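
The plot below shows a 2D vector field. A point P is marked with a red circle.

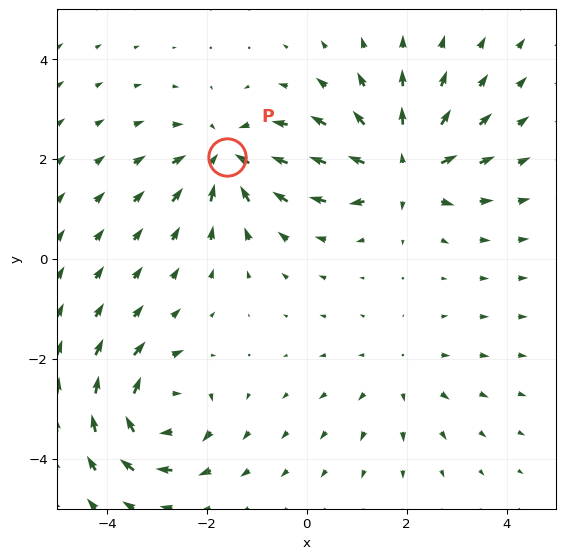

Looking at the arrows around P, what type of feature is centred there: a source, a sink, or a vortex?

At P (-1.6, 2.0) the arrows converge inward. Divergence about -5, curl ≈0 — negative divergence with near-zero curl is a sink.

sink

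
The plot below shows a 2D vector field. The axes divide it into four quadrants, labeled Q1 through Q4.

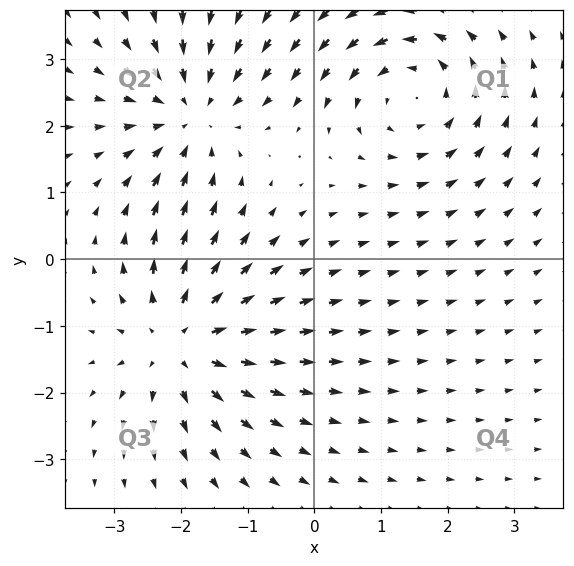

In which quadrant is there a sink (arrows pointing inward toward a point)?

The sink sits at approximately (-1.9, 2.2), which lies in quadrant Q2. The divergence there is about -4, negative as expected for a sink.

Q2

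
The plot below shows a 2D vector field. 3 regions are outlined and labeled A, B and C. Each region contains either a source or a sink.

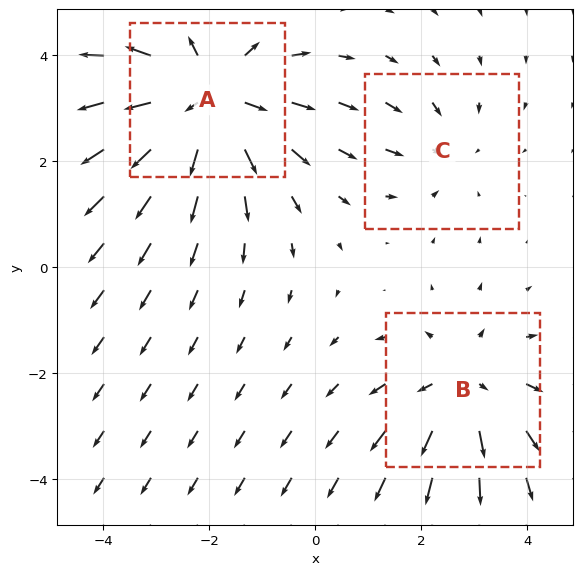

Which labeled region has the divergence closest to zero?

C

Divergence at each region's feature centre — A: about +4, B: about +3, C: about -2. Region C is closest to zero.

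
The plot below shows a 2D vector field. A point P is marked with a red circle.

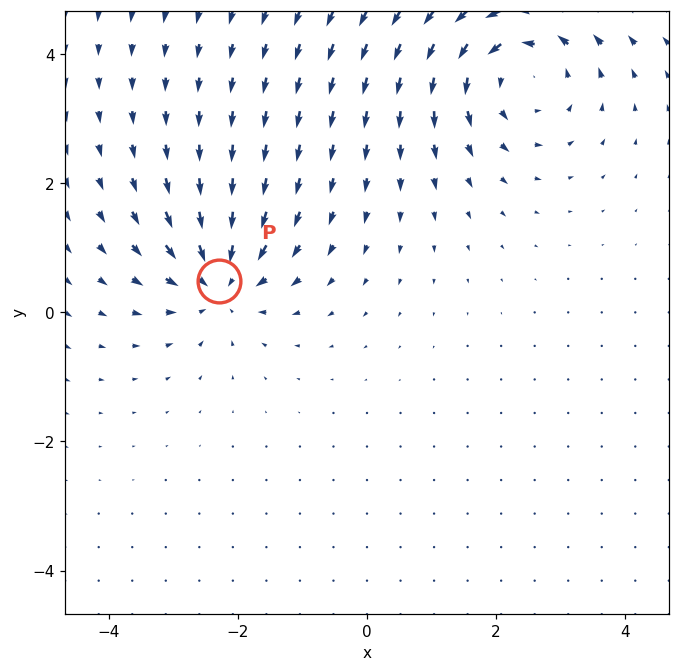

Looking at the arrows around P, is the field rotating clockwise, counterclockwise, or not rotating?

Near P at (-2.3, 0.5) the arrows show no circulation. The curl there is ≈0.

not rotating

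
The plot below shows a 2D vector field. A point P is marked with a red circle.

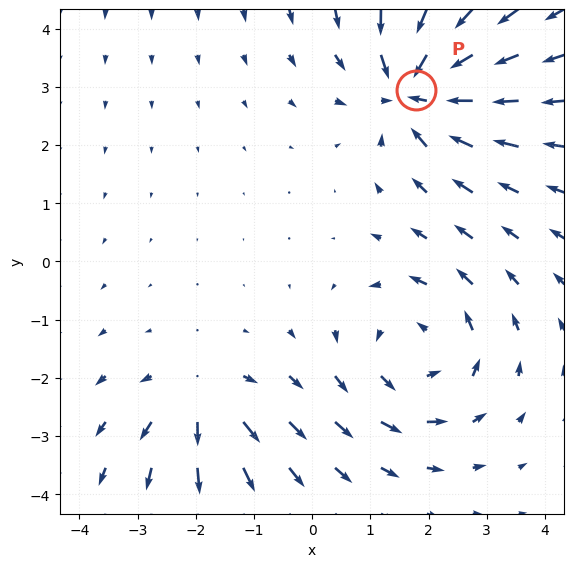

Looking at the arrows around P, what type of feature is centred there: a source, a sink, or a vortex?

sink

At P (1.8, 2.9) the arrows converge inward. Divergence about -6, curl ≈0 — negative divergence with near-zero curl is a sink.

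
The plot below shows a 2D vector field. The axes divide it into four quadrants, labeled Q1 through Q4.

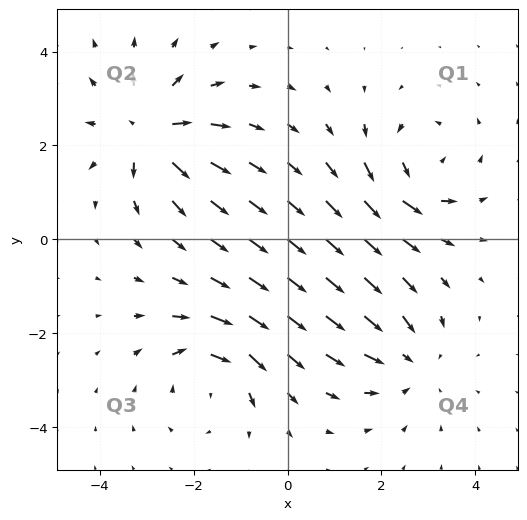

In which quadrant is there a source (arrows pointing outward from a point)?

Q2

The source sits at approximately (-2.9, 2.3), which lies in quadrant Q2. The divergence there is about +5, positive as expected for a source.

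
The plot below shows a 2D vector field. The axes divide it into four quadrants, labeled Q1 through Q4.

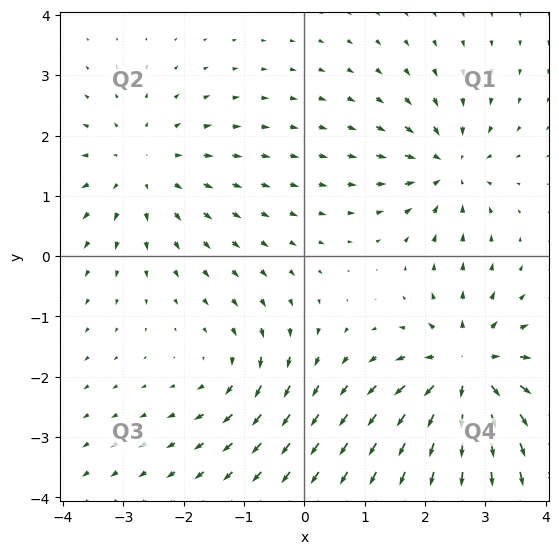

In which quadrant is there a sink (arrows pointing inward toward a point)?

The sink sits at approximately (2.4, 1.5), which lies in quadrant Q1. The divergence there is about -5, negative as expected for a sink.

Q1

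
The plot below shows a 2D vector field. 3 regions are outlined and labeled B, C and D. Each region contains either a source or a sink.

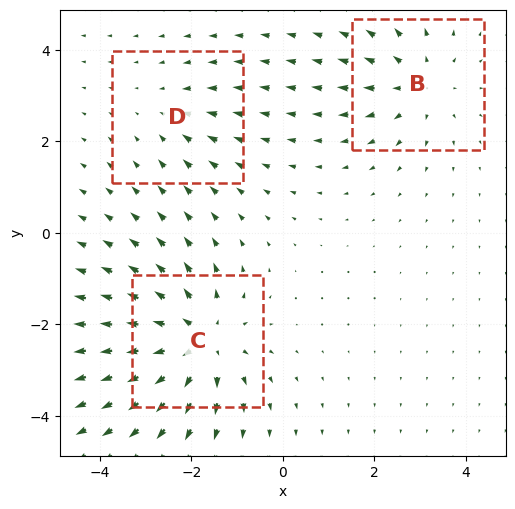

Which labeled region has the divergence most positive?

C

Divergence at each region's feature centre — B: about +3, C: about +4, D: about -2. Region C is most positive.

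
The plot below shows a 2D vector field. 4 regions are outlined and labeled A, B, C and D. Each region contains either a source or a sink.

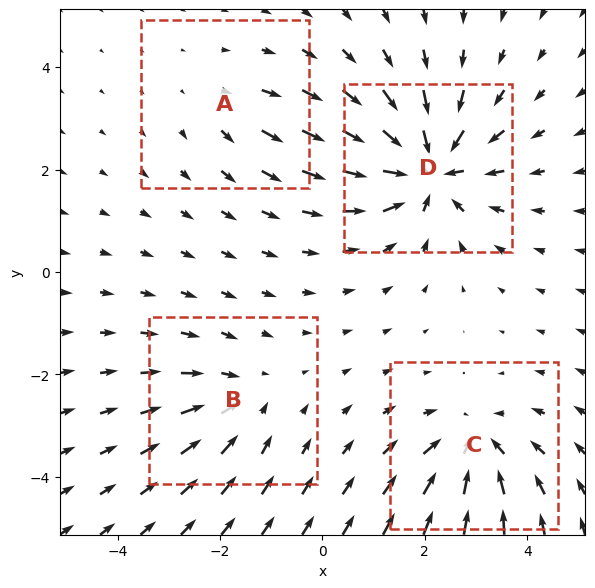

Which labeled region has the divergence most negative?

D

Divergence at each region's feature centre — A: about +2, B: about -3, C: about -5, D: about -7. Region D is most negative.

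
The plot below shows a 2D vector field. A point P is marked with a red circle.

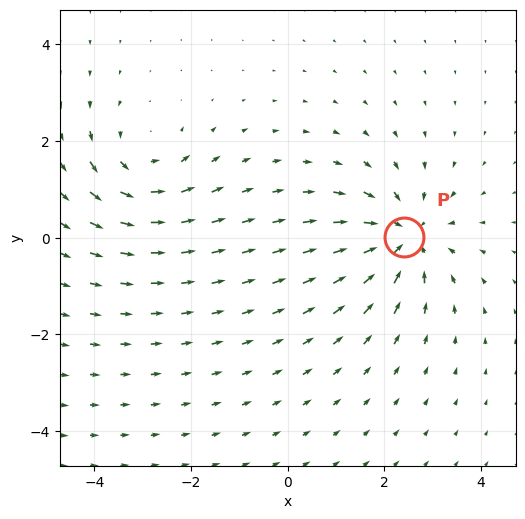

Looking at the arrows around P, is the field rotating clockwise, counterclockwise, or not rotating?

not rotating

Near P at (2.4, 0.0) the arrows show no circulation. The curl there is ≈0.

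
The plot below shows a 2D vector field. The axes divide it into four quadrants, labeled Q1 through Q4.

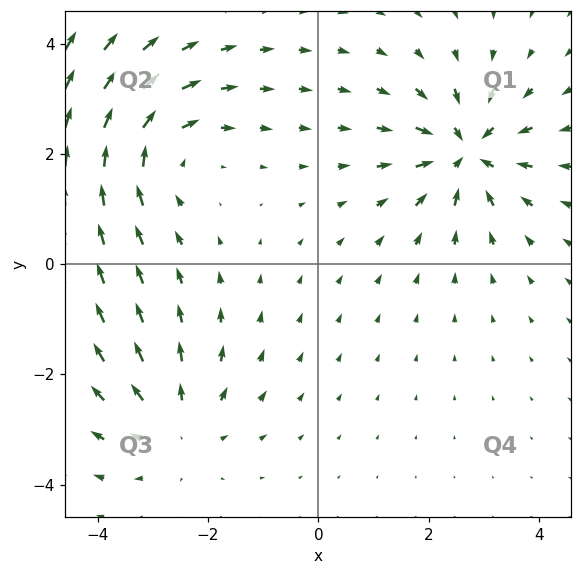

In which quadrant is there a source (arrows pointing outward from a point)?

The source sits at approximately (-2.6, -3.0), which lies in quadrant Q3. The divergence there is about +2, positive as expected for a source.

Q3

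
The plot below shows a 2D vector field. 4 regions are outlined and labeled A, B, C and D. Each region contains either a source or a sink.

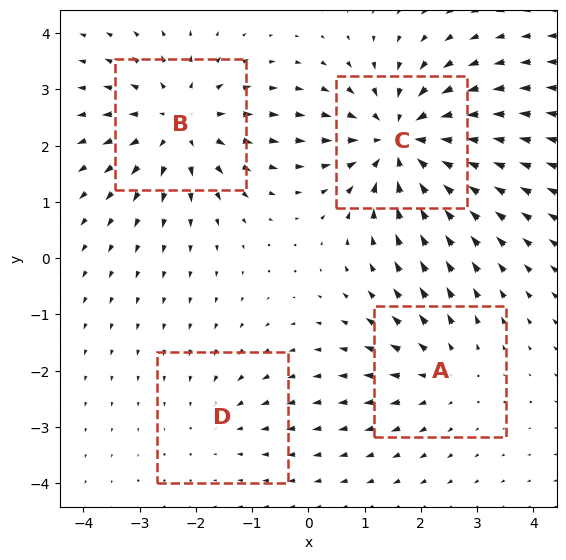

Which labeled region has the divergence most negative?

Divergence at each region's feature centre — A: about +3, B: about +5, C: about -6, D: about -2. Region C is most negative.

C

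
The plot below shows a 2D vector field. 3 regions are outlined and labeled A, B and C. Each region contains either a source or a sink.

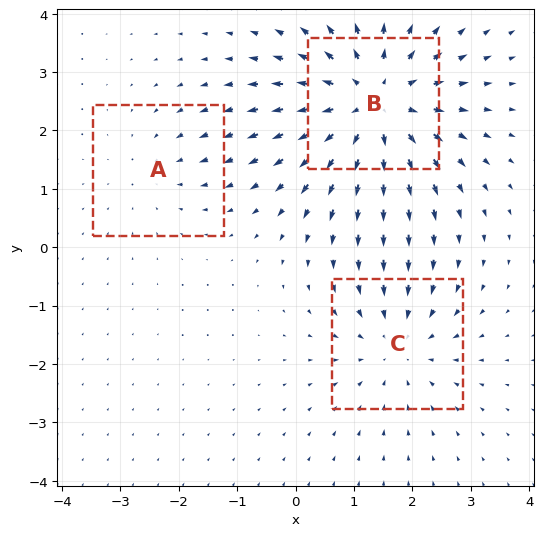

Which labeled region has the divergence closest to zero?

Divergence at each region's feature centre — A: about -2, B: about +5, C: about -3. Region A is closest to zero.

A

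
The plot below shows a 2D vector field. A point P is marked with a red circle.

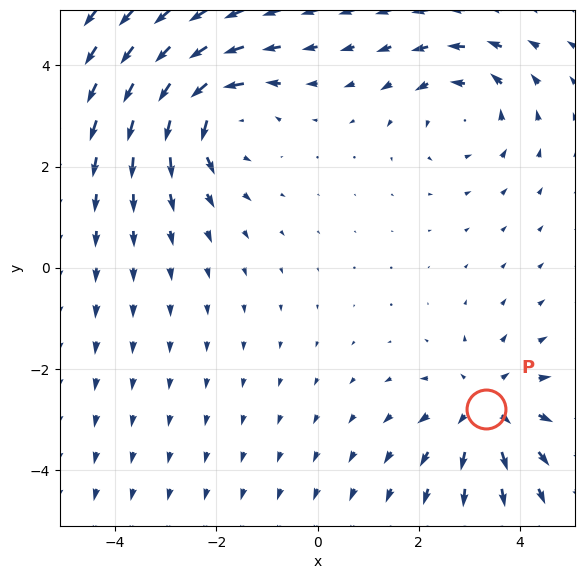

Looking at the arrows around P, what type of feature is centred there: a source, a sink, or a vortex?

At P (3.3, -2.8) the arrows spread outward. Divergence about +3, curl ≈0 — positive divergence with near-zero curl is a source.

source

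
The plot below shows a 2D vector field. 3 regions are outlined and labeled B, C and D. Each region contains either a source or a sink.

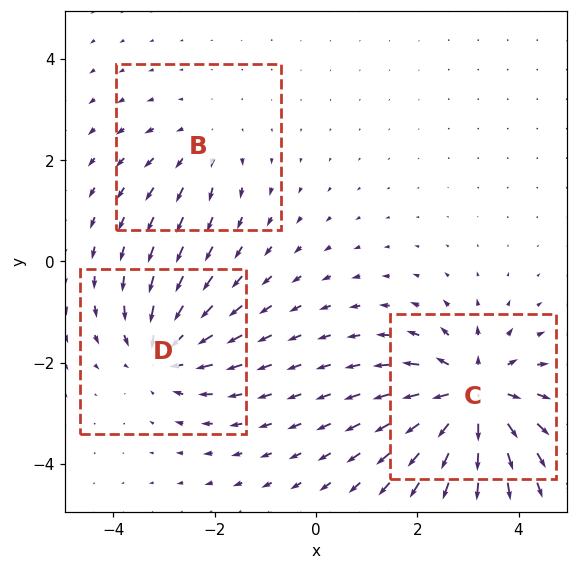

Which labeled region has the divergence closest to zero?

B

Divergence at each region's feature centre — B: about +2, C: about +5, D: about -3. Region B is closest to zero.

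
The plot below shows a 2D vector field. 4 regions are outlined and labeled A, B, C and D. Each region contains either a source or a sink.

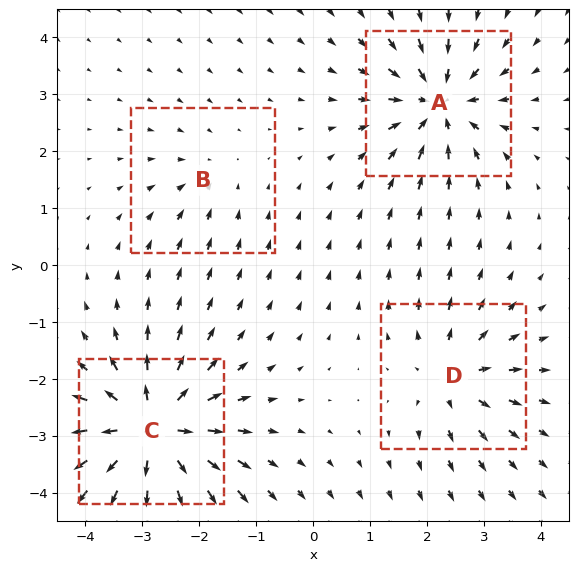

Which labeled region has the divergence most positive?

C

Divergence at each region's feature centre — A: about -6, B: about -2, C: about +8, D: about +4. Region C is most positive.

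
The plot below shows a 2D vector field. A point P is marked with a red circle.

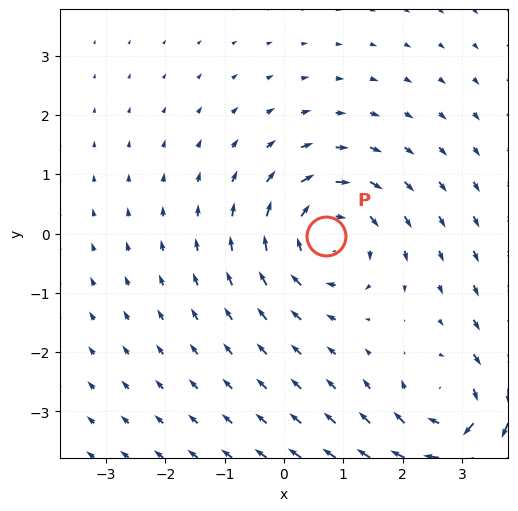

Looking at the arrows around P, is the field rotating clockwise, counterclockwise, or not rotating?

Near P at (0.7, -0.0) the arrows circulate clockwise. The curl (z-component) there is about -4; negative curl means clockwise rotation.

clockwise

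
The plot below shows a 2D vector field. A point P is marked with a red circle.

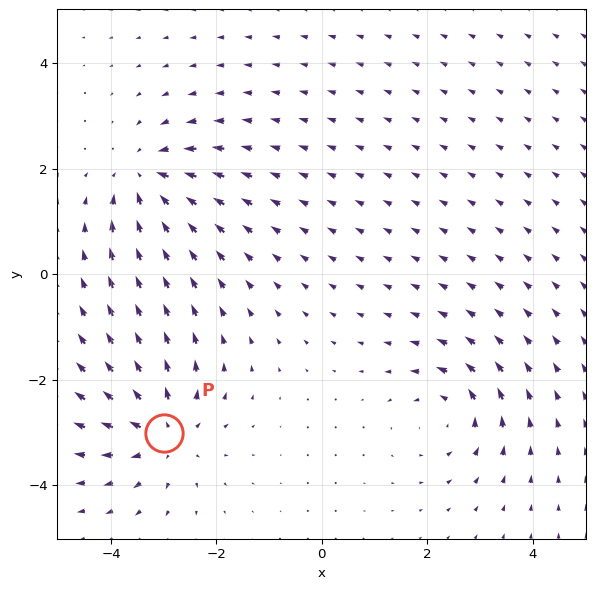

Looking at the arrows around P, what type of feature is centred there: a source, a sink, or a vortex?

source

At P (-3.0, -3.0) the arrows spread outward. Divergence about +5, curl ≈0 — positive divergence with near-zero curl is a source.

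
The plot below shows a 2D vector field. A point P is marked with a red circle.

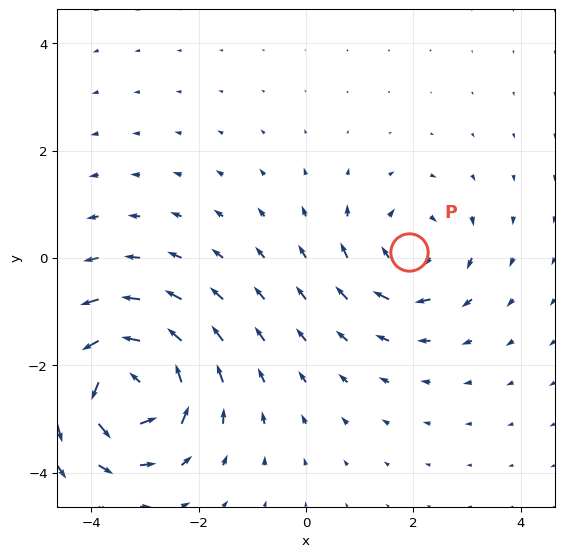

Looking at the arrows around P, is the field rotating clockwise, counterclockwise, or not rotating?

Near P at (1.9, 0.1) the arrows circulate clockwise. The curl (z-component) there is about -3; negative curl means clockwise rotation.

clockwise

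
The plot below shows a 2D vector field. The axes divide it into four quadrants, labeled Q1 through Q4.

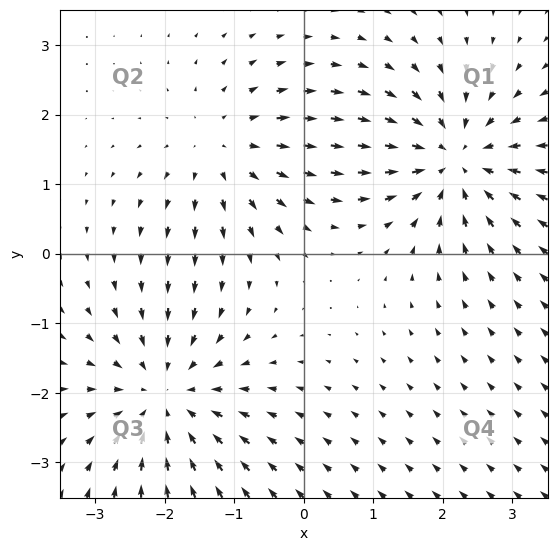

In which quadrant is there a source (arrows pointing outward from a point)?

Q2

The source sits at approximately (-1.2, 1.5), which lies in quadrant Q2. The divergence there is about +4, positive as expected for a source.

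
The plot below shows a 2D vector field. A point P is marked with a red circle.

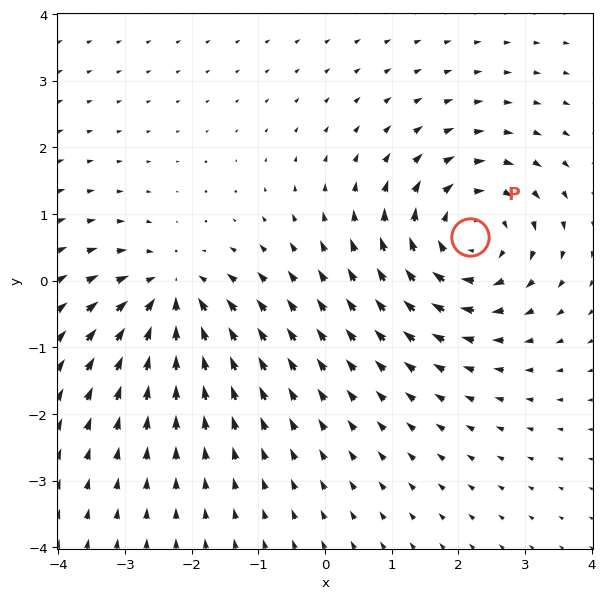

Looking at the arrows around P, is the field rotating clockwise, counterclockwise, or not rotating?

clockwise

Near P at (2.2, 0.7) the arrows circulate clockwise. The curl (z-component) there is about -5; negative curl means clockwise rotation.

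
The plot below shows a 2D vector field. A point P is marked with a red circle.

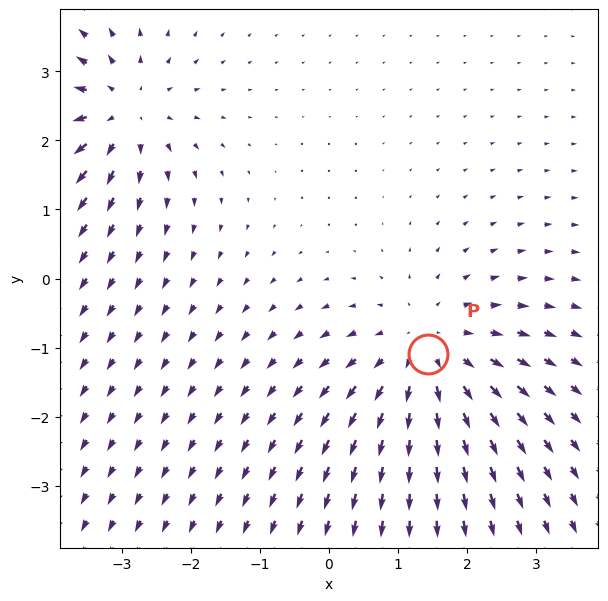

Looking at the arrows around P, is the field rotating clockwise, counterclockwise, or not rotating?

not rotating

Near P at (1.4, -1.1) the arrows show no circulation. The curl there is ≈0.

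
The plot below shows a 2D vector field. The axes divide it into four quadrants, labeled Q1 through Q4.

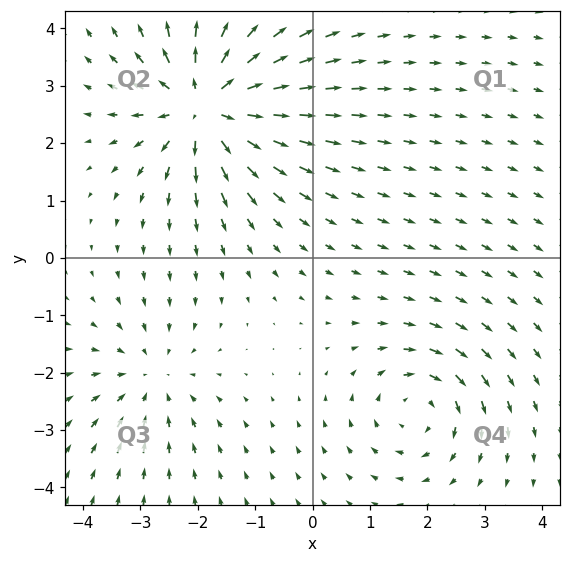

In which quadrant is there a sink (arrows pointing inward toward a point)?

Q3

The sink sits at approximately (-2.8, -2.1), which lies in quadrant Q3. The divergence there is about -3, negative as expected for a sink.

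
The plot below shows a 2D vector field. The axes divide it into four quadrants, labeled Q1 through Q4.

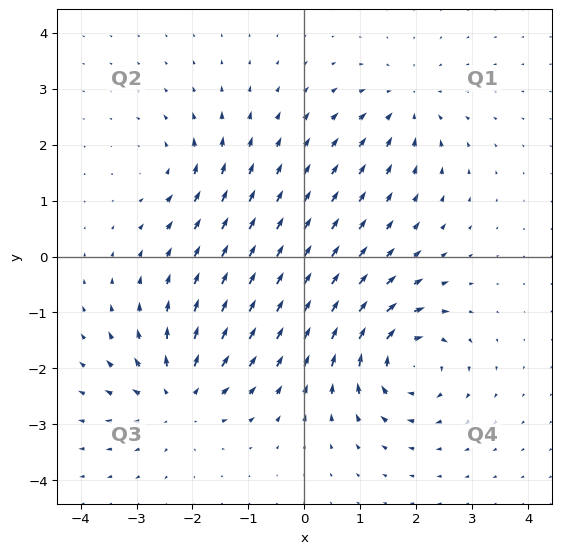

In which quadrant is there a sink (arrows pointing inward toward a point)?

Q1

The sink sits at approximately (1.8, 2.7), which lies in quadrant Q1. The divergence there is about -4, negative as expected for a sink.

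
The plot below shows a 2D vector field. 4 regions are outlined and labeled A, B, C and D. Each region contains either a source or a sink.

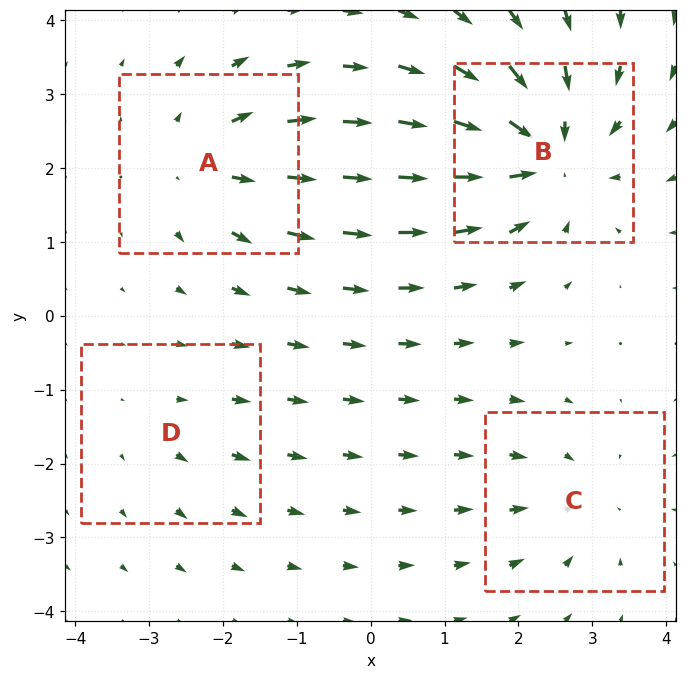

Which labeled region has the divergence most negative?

B

Divergence at each region's feature centre — A: about +4, B: about -7, C: about -3, D: about +2. Region B is most negative.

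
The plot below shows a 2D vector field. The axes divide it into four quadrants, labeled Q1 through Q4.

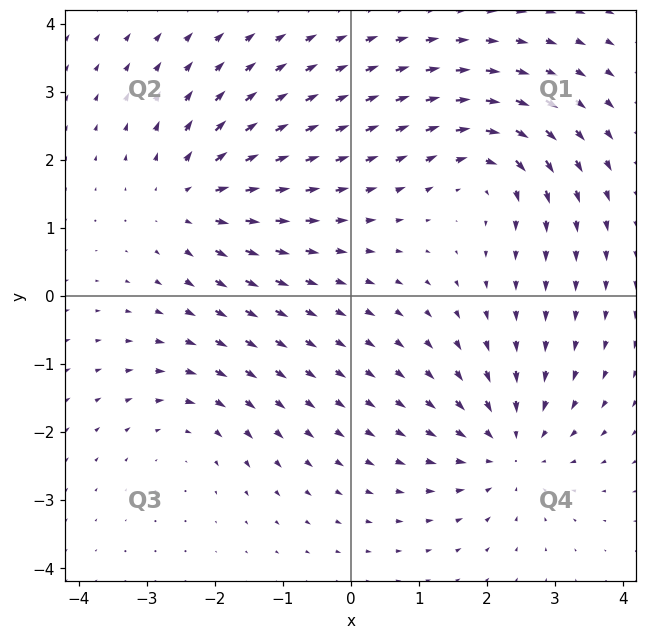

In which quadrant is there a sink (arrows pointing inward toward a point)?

The sink sits at approximately (2.3, -2.2), which lies in quadrant Q4. The divergence there is about -5, negative as expected for a sink.

Q4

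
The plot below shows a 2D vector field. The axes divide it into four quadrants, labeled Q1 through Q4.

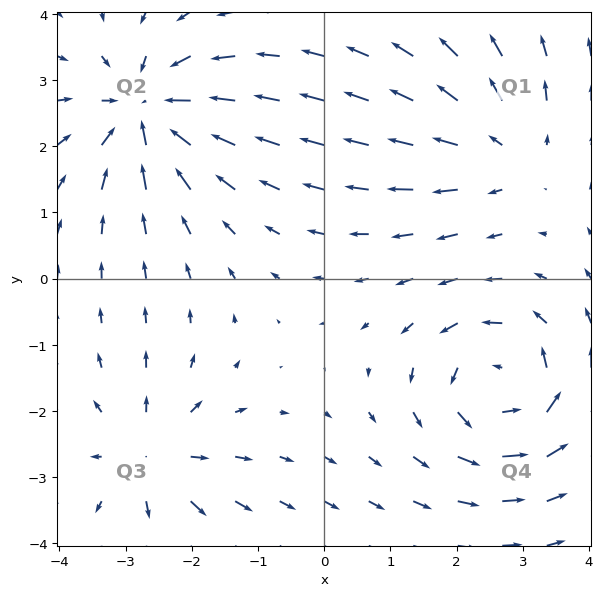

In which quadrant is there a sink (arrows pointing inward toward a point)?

Q2

The sink sits at approximately (-2.7, 2.5), which lies in quadrant Q2. The divergence there is about -5, negative as expected for a sink.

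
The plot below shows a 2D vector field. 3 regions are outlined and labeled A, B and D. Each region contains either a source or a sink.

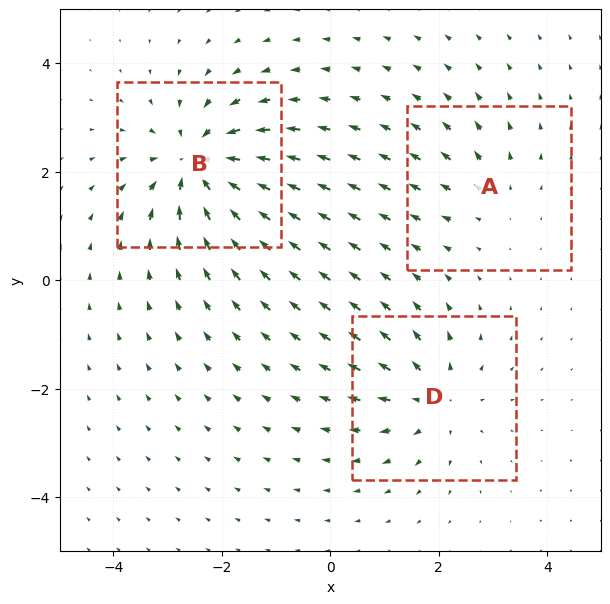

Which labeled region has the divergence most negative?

Divergence at each region's feature centre — A: about +2, B: about -6, D: about +4. Region B is most negative.

B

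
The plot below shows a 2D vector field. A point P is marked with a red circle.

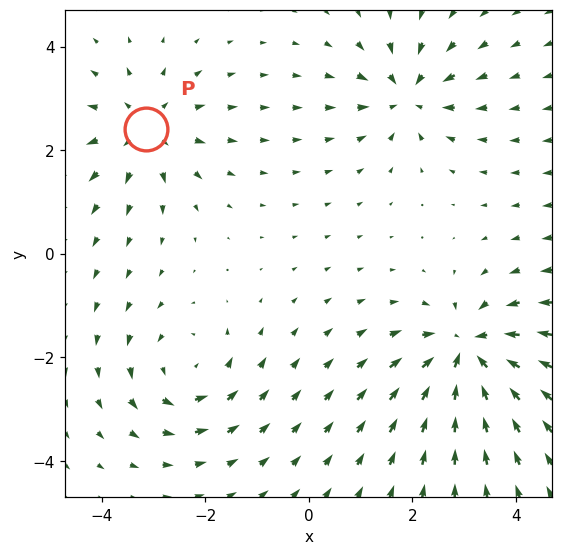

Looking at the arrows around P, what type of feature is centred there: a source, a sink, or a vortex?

At P (-3.1, 2.4) the arrows spread outward. Divergence about +4, curl ≈0 — positive divergence with near-zero curl is a source.

source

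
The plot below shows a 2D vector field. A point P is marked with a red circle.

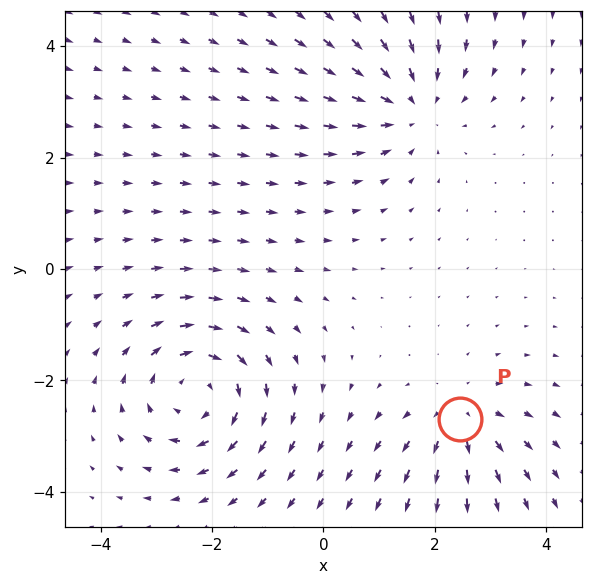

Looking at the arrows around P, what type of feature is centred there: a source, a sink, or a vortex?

source

At P (2.5, -2.7) the arrows spread outward. Divergence about +3, curl ≈0 — positive divergence with near-zero curl is a source.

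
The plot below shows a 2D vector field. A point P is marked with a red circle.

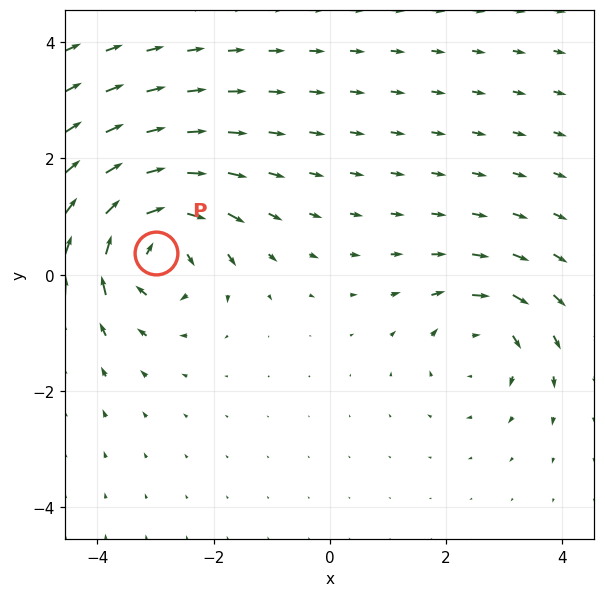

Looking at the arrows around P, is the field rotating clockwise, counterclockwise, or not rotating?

clockwise

Near P at (-3.0, 0.4) the arrows circulate clockwise. The curl (z-component) there is about -6; negative curl means clockwise rotation.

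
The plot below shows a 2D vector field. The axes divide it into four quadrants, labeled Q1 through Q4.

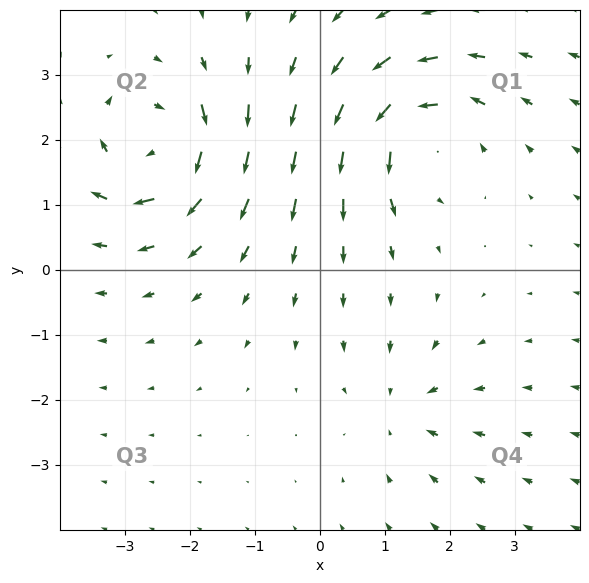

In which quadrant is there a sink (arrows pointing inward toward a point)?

Q4

The sink sits at approximately (1.3, -2.1), which lies in quadrant Q4. The divergence there is about -3, negative as expected for a sink.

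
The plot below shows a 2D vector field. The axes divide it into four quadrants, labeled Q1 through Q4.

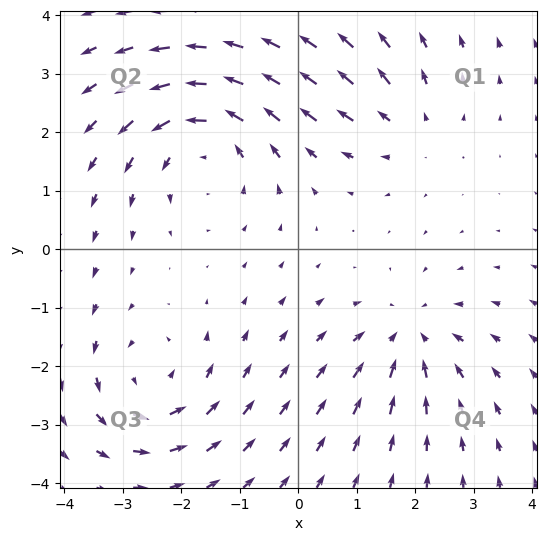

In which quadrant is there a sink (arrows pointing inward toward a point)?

Q4

The sink sits at approximately (1.9, -1.5), which lies in quadrant Q4. The divergence there is about -4, negative as expected for a sink.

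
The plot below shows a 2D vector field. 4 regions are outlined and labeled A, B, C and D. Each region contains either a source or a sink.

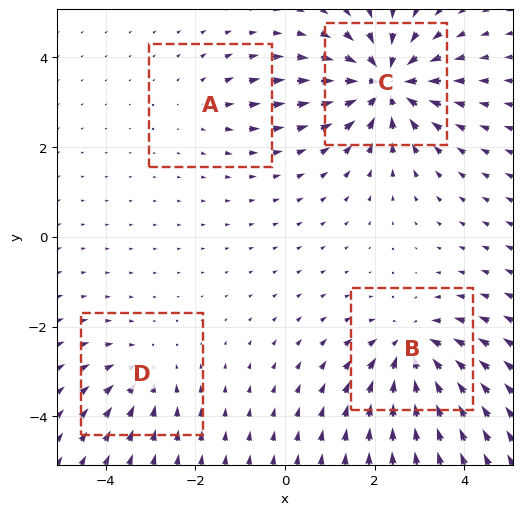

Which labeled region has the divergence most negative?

C

Divergence at each region's feature centre — A: about +2, B: about -6, C: about -8, D: about -3. Region C is most negative.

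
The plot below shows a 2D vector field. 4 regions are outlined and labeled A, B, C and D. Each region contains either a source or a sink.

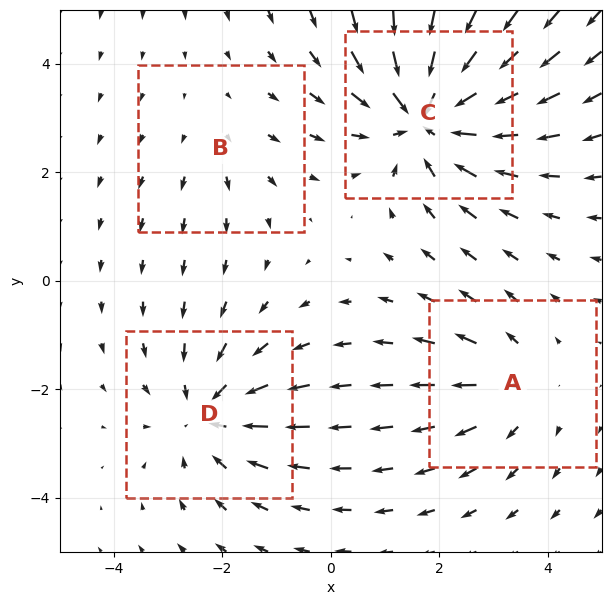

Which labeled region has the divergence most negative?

C

Divergence at each region's feature centre — A: about +3, B: about +2, C: about -6, D: about -4. Region C is most negative.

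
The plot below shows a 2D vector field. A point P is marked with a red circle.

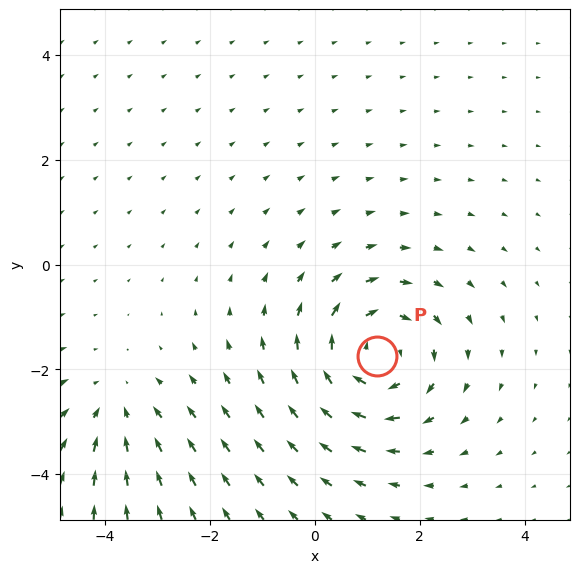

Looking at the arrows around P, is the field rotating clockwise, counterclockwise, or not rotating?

Near P at (1.2, -1.7) the arrows circulate clockwise. The curl (z-component) there is about -4; negative curl means clockwise rotation.

clockwise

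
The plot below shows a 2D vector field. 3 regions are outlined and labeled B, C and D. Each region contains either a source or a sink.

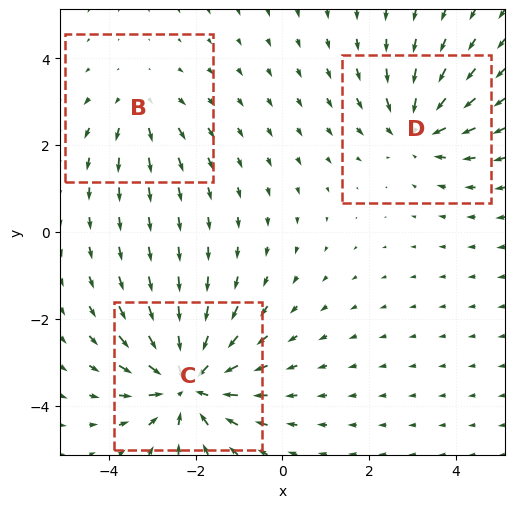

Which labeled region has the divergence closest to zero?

Divergence at each region's feature centre — B: about +2, C: about -5, D: about -3. Region B is closest to zero.

B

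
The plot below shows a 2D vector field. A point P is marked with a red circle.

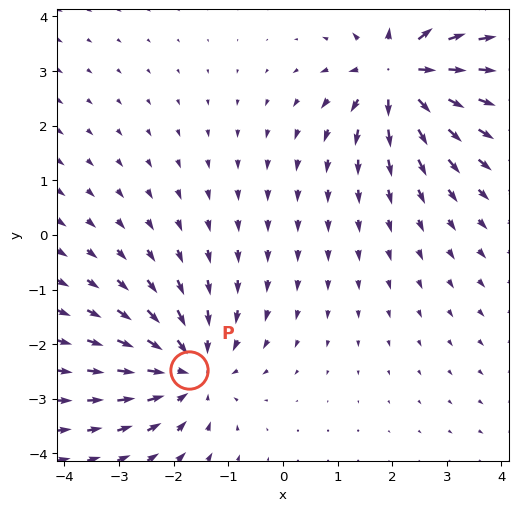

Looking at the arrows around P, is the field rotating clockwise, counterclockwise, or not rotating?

Near P at (-1.7, -2.5) the arrows show no circulation. The curl there is ≈0.

not rotating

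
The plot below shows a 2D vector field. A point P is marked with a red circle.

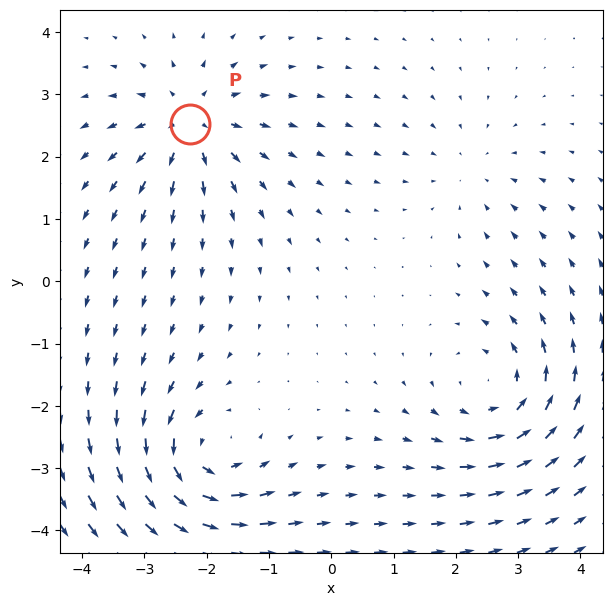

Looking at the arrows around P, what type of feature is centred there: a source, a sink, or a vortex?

source

At P (-2.3, 2.5) the arrows spread outward. Divergence about +5, curl ≈0 — positive divergence with near-zero curl is a source.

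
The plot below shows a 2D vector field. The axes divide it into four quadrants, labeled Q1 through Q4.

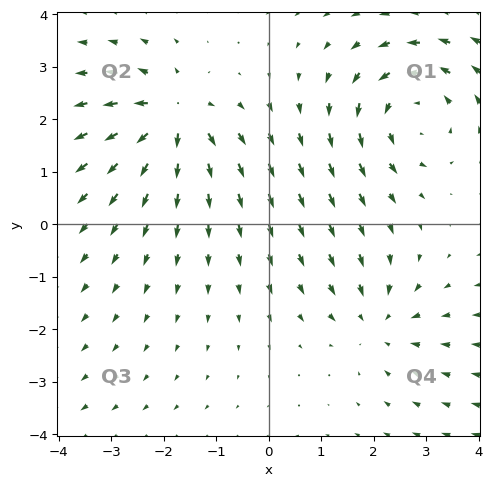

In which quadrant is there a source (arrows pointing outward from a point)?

Q2

The source sits at approximately (-1.8, 2.0), which lies in quadrant Q2. The divergence there is about +5, positive as expected for a source.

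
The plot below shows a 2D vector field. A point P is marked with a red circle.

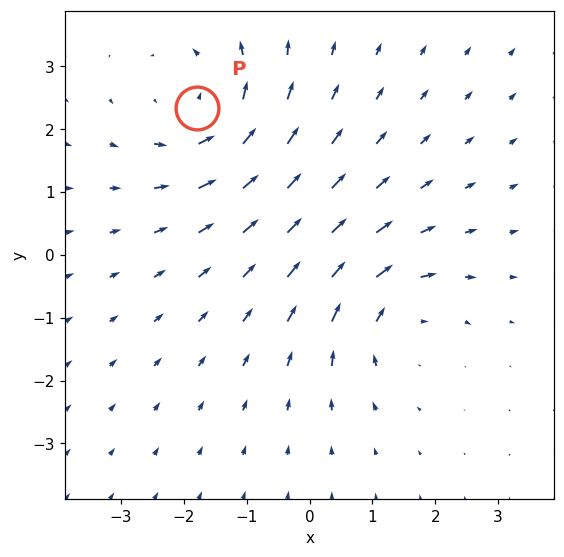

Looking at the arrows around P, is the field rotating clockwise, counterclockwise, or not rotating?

Near P at (-1.8, 2.3) the arrows circulate counterclockwise. The curl (z-component) there is about +3; positive curl means counterclockwise rotation.

counterclockwise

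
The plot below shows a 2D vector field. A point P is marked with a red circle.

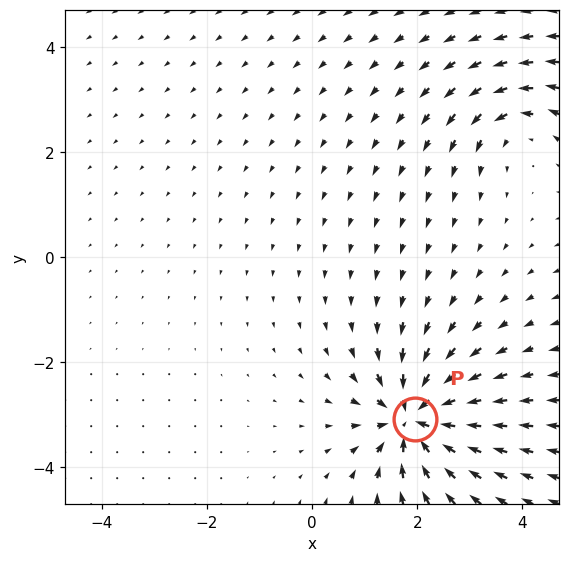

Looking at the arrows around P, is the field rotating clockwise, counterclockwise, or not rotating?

Near P at (1.9, -3.1) the arrows show no circulation. The curl there is ≈0.

not rotating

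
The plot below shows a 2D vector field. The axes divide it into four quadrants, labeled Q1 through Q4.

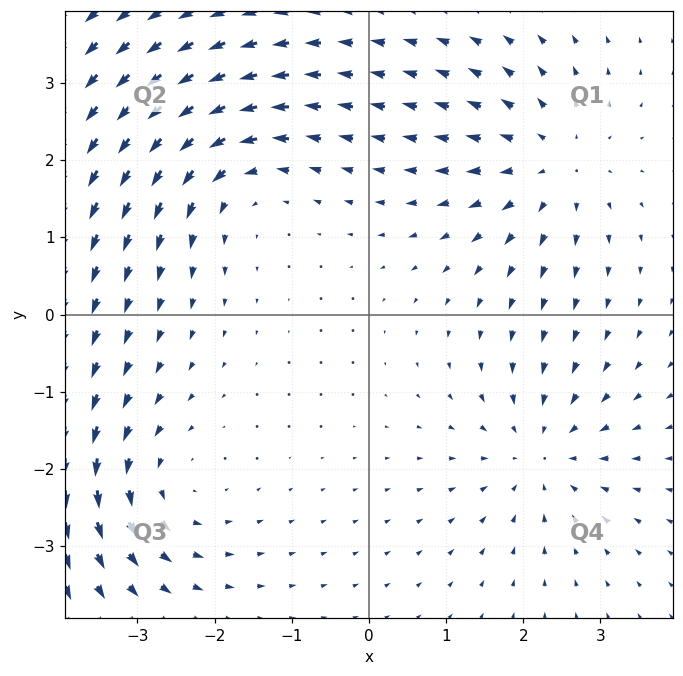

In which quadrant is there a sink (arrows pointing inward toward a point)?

The sink sits at approximately (2.2, -1.8), which lies in quadrant Q4. The divergence there is about -4, negative as expected for a sink.

Q4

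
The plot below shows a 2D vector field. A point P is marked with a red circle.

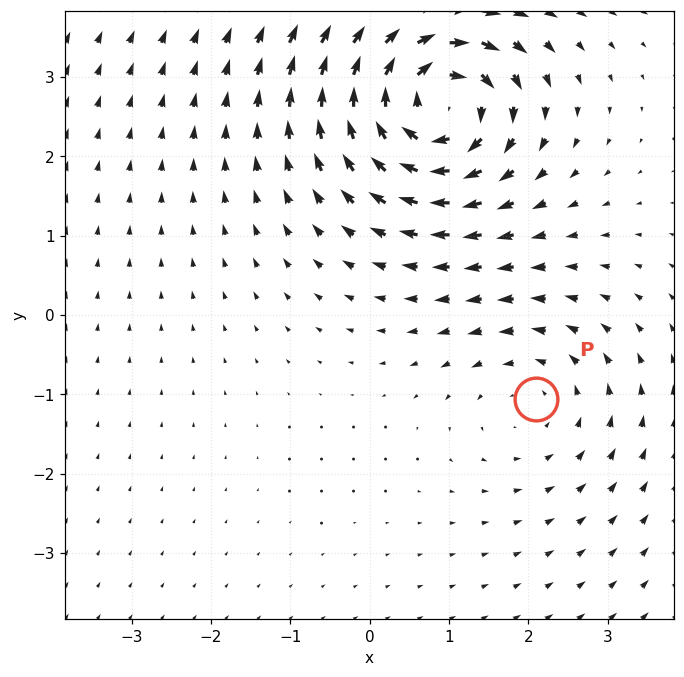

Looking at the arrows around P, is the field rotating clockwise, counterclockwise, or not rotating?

Near P at (2.1, -1.1) the arrows circulate counterclockwise. The curl (z-component) there is about +2; positive curl means counterclockwise rotation.

counterclockwise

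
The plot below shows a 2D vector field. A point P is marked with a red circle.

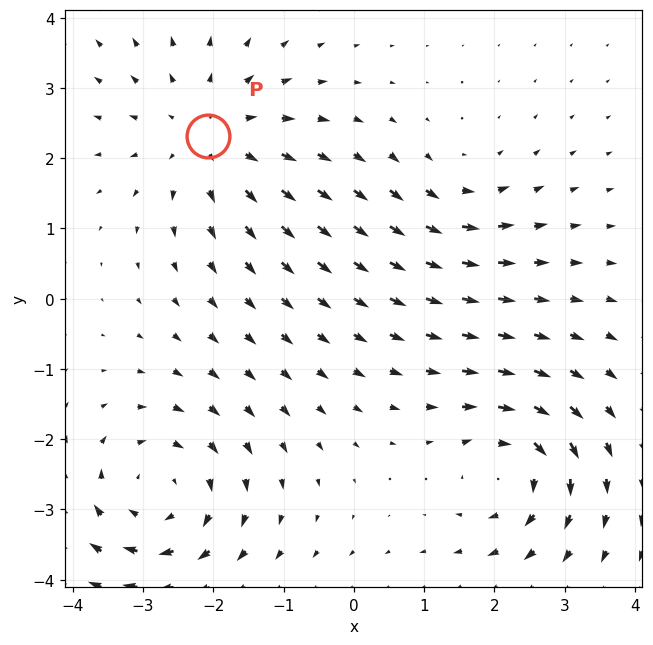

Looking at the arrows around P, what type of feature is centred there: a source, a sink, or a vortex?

source

At P (-2.1, 2.3) the arrows spread outward. Divergence about +4, curl ≈0 — positive divergence with near-zero curl is a source.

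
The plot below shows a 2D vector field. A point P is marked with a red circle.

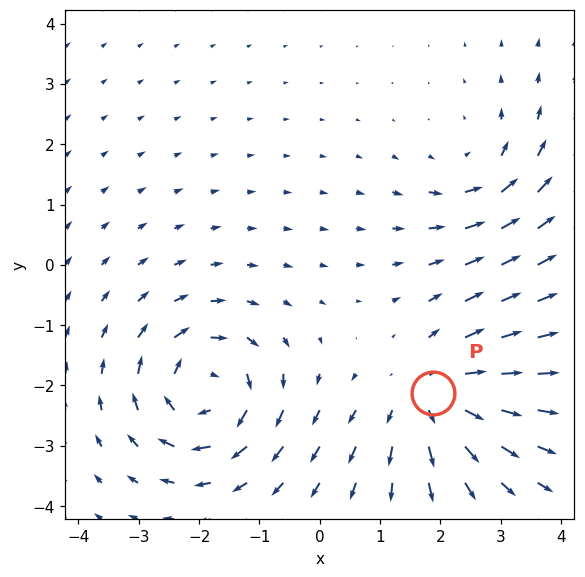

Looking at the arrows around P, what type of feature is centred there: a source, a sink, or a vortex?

At P (1.9, -2.1) the arrows spread outward. Divergence about +3, curl ≈0 — positive divergence with near-zero curl is a source.

source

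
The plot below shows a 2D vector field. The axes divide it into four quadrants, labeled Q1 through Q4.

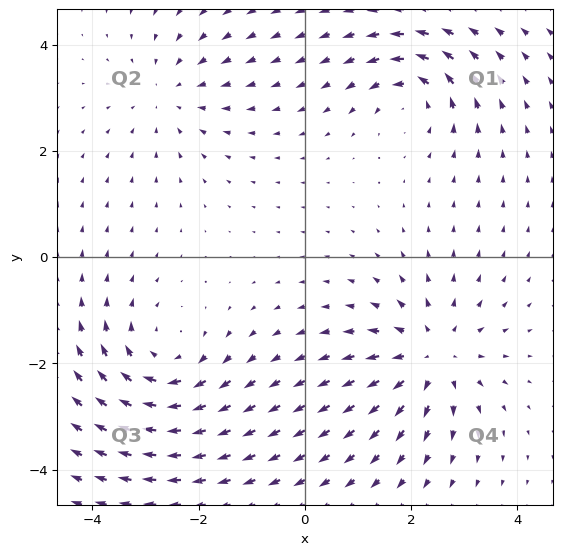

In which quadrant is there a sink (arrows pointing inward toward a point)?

Q2

The sink sits at approximately (-2.5, 3.1), which lies in quadrant Q2. The divergence there is about -3, negative as expected for a sink.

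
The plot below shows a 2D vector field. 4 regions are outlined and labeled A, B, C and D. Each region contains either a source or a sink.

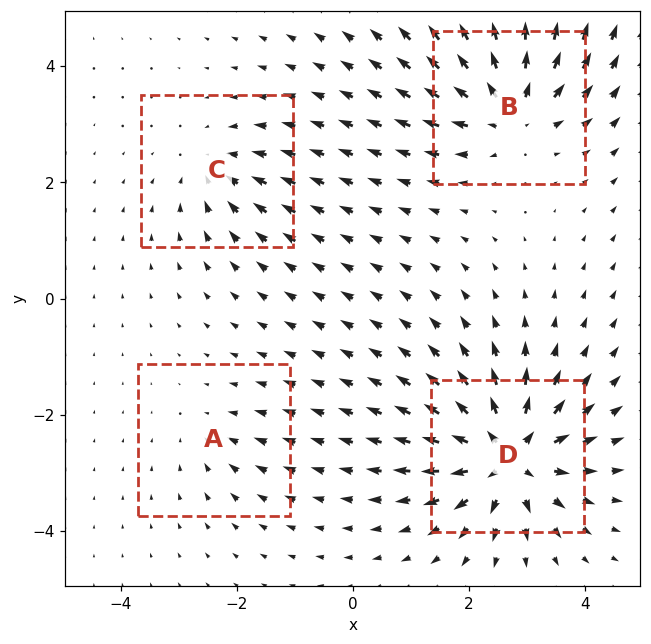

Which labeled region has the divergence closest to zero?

A

Divergence at each region's feature centre — A: about -2, B: about +6, C: about -4, D: about +9. Region A is closest to zero.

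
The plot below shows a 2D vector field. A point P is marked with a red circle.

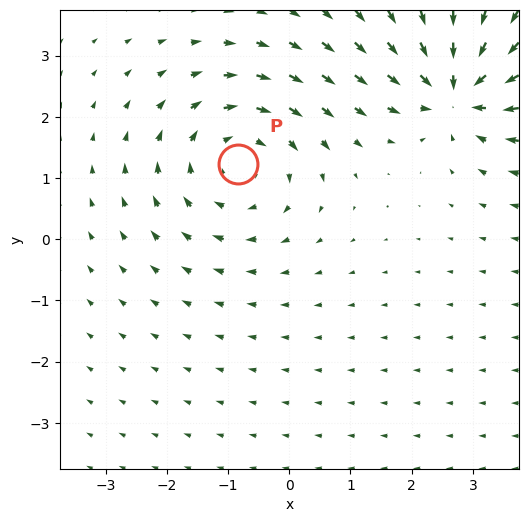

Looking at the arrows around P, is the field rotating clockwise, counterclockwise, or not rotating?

clockwise

Near P at (-0.8, 1.2) the arrows circulate clockwise. The curl (z-component) there is about -3; negative curl means clockwise rotation.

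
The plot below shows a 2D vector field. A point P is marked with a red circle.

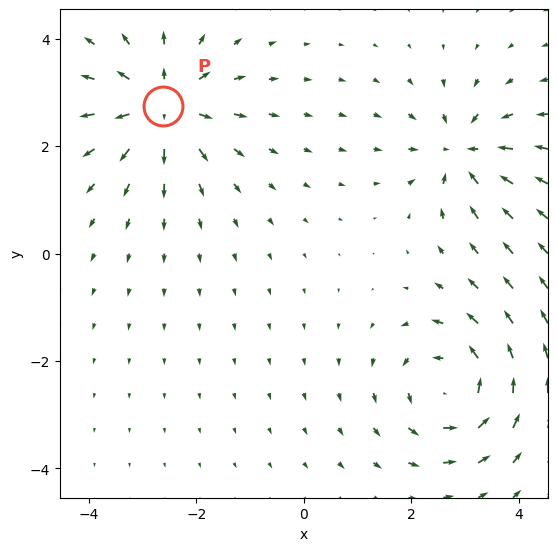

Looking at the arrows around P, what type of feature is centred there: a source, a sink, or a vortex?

At P (-2.6, 2.7) the arrows spread outward. Divergence about +6, curl ≈0 — positive divergence with near-zero curl is a source.

source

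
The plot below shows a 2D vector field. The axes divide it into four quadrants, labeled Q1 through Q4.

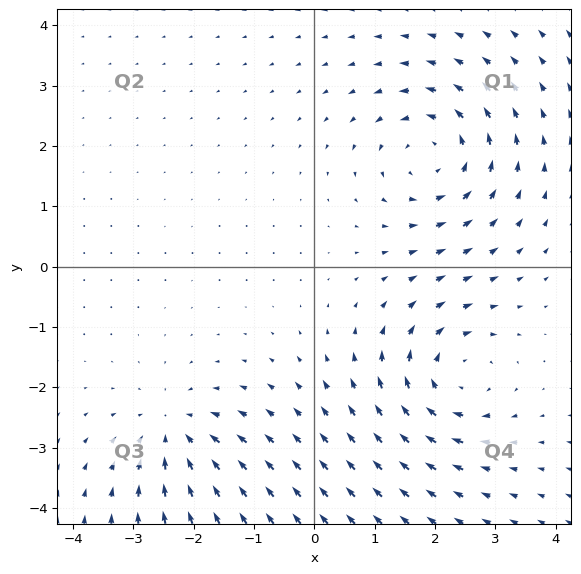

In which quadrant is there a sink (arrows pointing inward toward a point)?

Q3

The sink sits at approximately (-2.3, -2.7), which lies in quadrant Q3. The divergence there is about -4, negative as expected for a sink.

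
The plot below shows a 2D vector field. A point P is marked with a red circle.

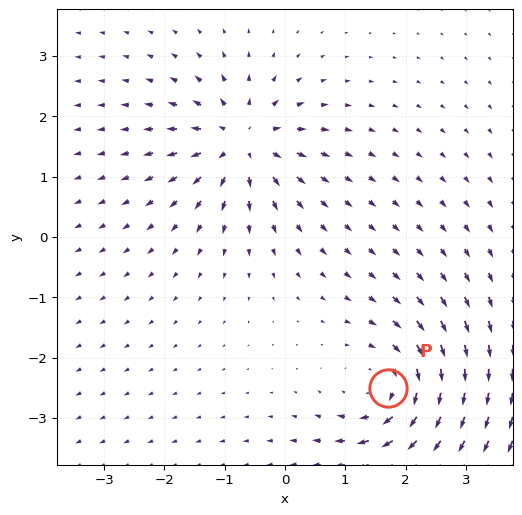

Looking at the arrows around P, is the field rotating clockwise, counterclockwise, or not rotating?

Near P at (1.7, -2.5) the arrows circulate clockwise. The curl (z-component) there is about -5; negative curl means clockwise rotation.

clockwise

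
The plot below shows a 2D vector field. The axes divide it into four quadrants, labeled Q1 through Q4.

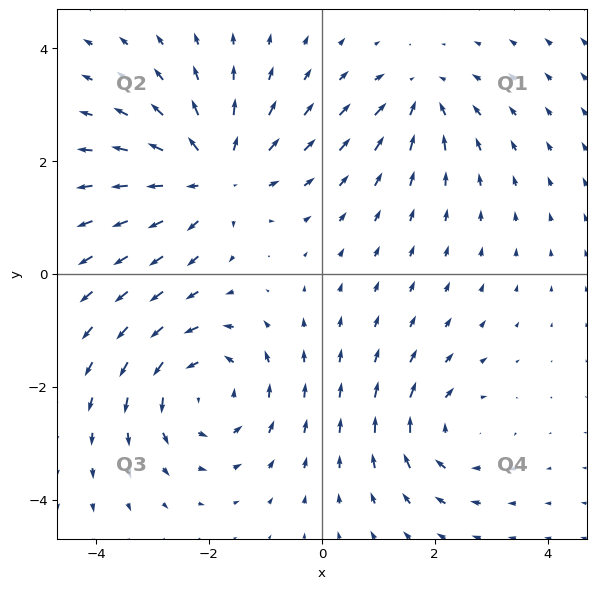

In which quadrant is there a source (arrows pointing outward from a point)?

Q2

The source sits at approximately (-1.9, 1.7), which lies in quadrant Q2. The divergence there is about +4, positive as expected for a source.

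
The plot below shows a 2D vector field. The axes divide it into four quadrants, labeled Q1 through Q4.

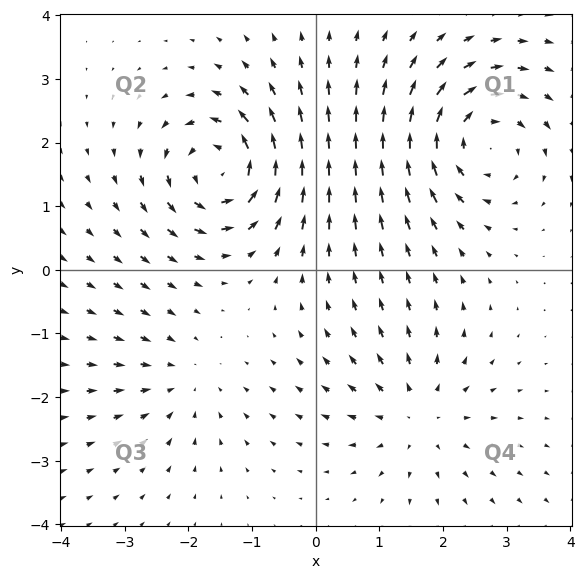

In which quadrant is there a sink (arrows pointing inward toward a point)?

Q3

The sink sits at approximately (-2.1, -1.8), which lies in quadrant Q3. The divergence there is about -3, negative as expected for a sink.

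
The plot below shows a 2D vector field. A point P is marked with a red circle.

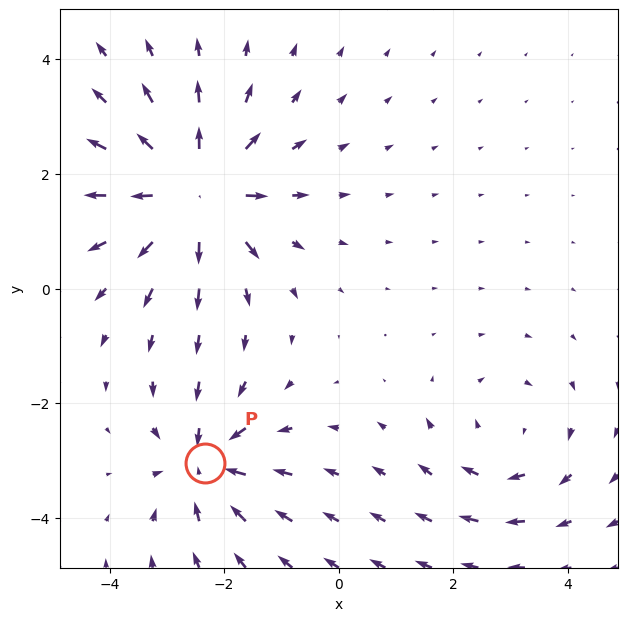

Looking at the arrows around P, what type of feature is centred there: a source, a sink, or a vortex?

sink

At P (-2.3, -3.1) the arrows converge inward. Divergence about -4, curl ≈0 — negative divergence with near-zero curl is a sink.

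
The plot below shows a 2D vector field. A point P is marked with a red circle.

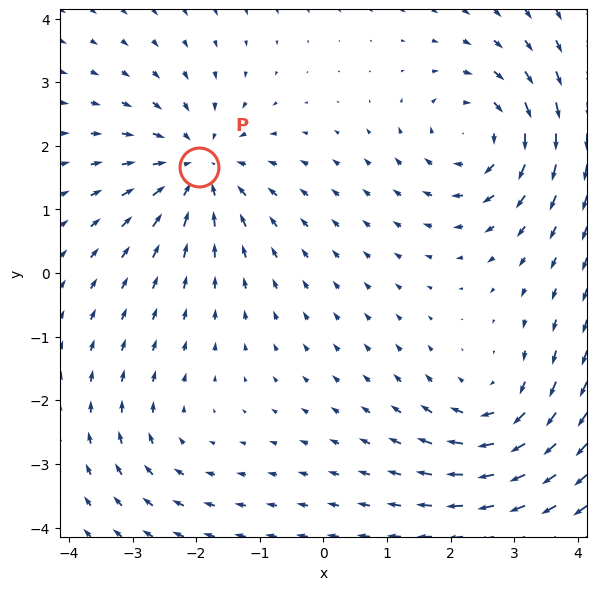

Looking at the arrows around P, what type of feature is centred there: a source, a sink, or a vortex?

At P (-2.0, 1.7) the arrows converge inward. Divergence about -5, curl ≈0 — negative divergence with near-zero curl is a sink.

sink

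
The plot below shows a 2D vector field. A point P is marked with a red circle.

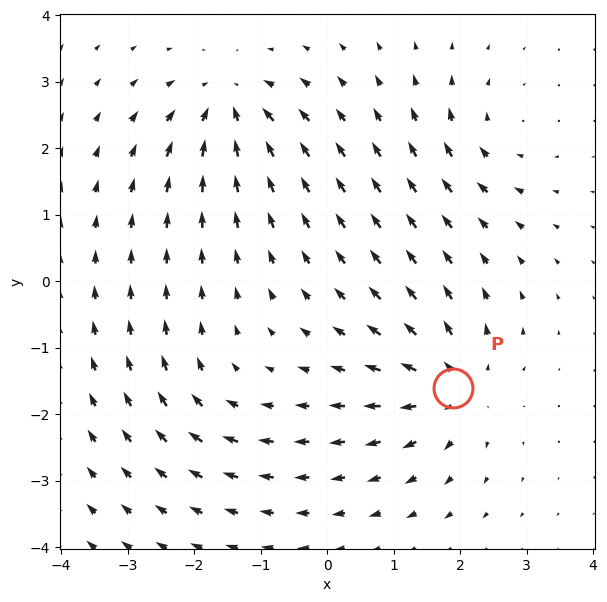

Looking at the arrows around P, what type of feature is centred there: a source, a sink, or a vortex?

source

At P (1.9, -1.6) the arrows spread outward. Divergence about +5, curl ≈0 — positive divergence with near-zero curl is a source.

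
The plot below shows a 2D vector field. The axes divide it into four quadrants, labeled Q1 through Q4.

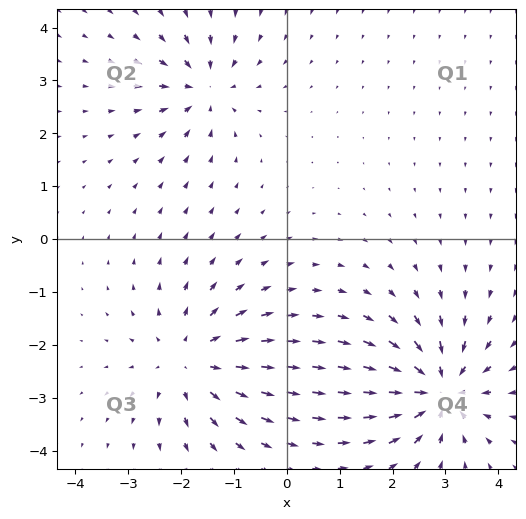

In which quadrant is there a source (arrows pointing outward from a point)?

Q3

The source sits at approximately (-1.8, -2.3), which lies in quadrant Q3. The divergence there is about +4, positive as expected for a source.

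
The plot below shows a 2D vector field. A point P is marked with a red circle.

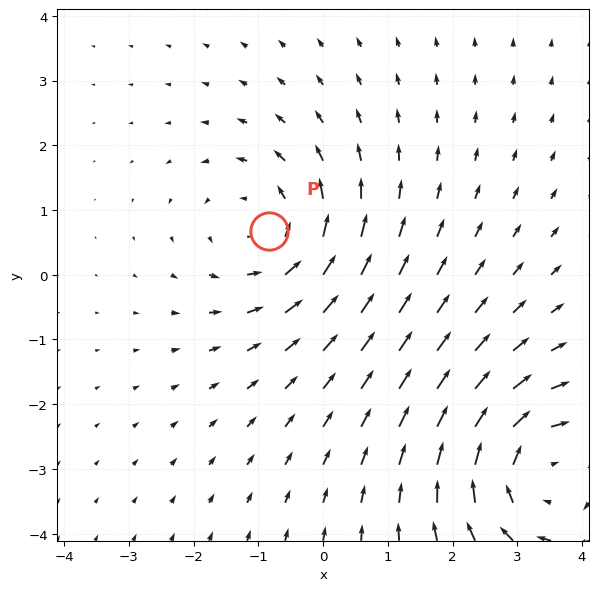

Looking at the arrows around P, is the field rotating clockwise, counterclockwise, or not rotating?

counterclockwise

Near P at (-0.8, 0.7) the arrows circulate counterclockwise. The curl (z-component) there is about +3; positive curl means counterclockwise rotation.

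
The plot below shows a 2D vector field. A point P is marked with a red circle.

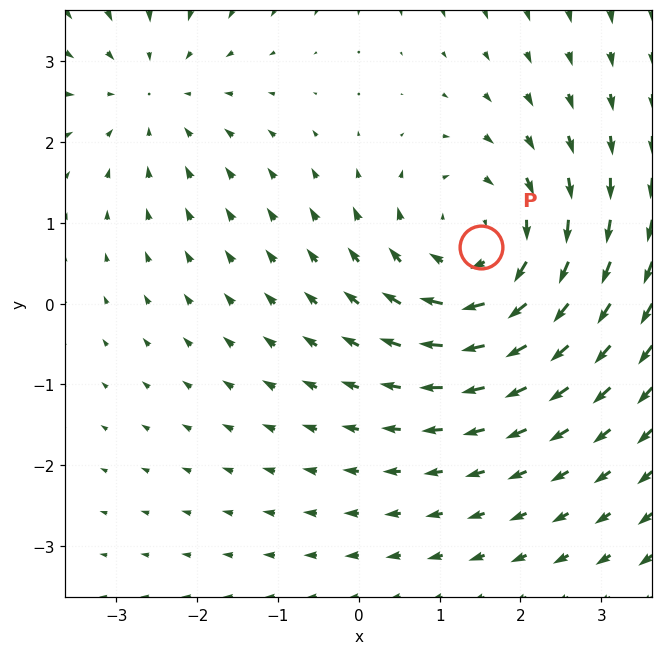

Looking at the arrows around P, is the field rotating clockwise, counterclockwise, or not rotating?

clockwise

Near P at (1.5, 0.7) the arrows circulate clockwise. The curl (z-component) there is about -4; negative curl means clockwise rotation.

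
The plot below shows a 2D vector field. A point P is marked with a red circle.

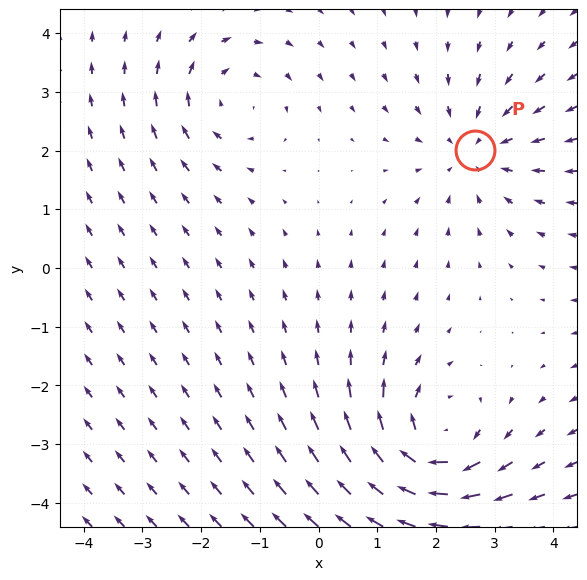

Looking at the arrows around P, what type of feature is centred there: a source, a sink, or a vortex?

At P (2.7, 2.0) the arrows converge inward. Divergence about -3, curl ≈0 — negative divergence with near-zero curl is a sink.

sink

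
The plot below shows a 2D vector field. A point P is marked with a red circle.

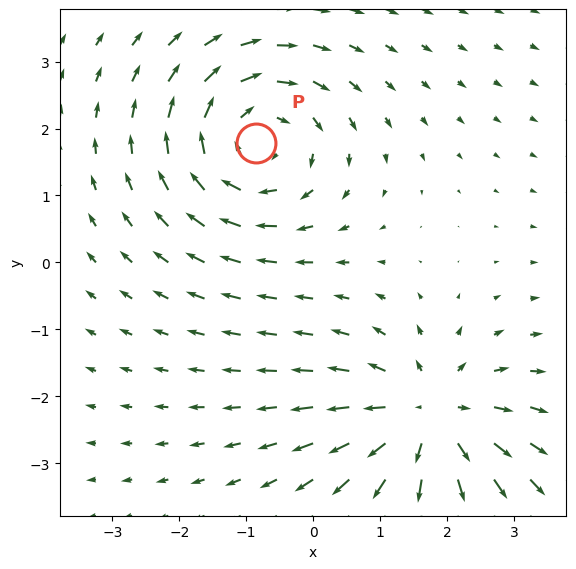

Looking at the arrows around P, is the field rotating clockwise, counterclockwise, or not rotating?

clockwise

Near P at (-0.9, 1.8) the arrows circulate clockwise. The curl (z-component) there is about -4; negative curl means clockwise rotation.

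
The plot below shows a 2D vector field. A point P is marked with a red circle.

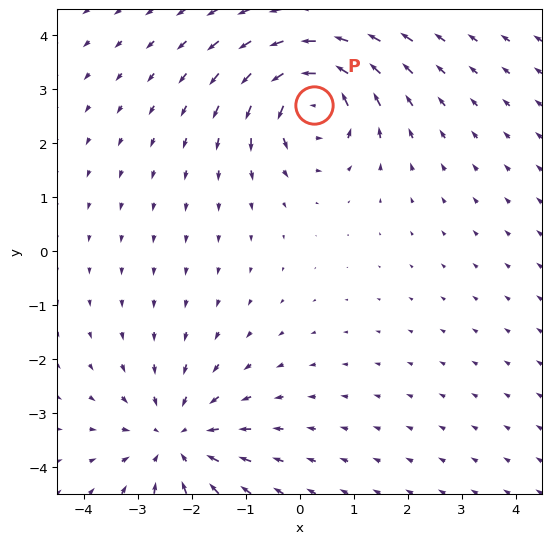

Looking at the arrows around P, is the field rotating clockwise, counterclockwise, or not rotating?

counterclockwise

Near P at (0.3, 2.7) the arrows circulate counterclockwise. The curl (z-component) there is about +6; positive curl means counterclockwise rotation.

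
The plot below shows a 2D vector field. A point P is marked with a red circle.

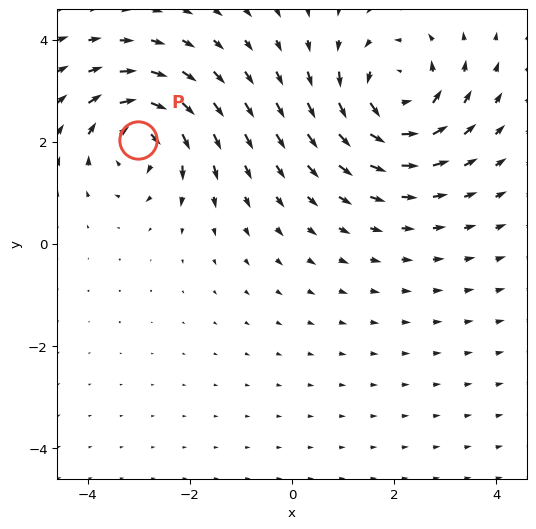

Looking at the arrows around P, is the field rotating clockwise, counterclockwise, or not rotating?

clockwise

Near P at (-3.0, 2.0) the arrows circulate clockwise. The curl (z-component) there is about -4; negative curl means clockwise rotation.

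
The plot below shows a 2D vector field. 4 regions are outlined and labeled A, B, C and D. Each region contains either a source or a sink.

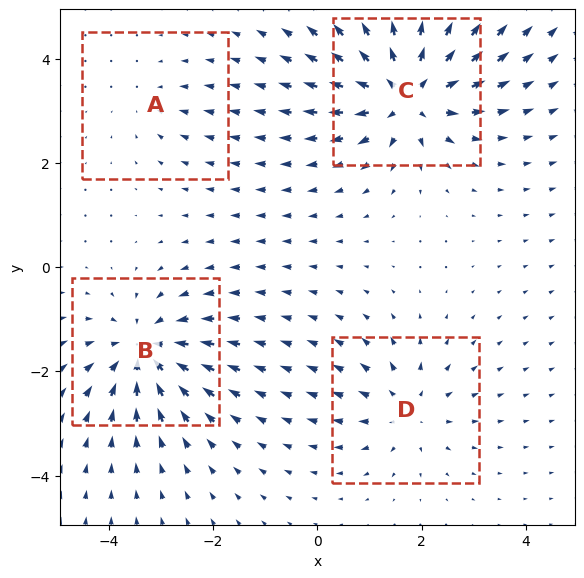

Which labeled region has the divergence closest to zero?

A

Divergence at each region's feature centre — A: about -2, B: about -6, C: about +7, D: about +4. Region A is closest to zero.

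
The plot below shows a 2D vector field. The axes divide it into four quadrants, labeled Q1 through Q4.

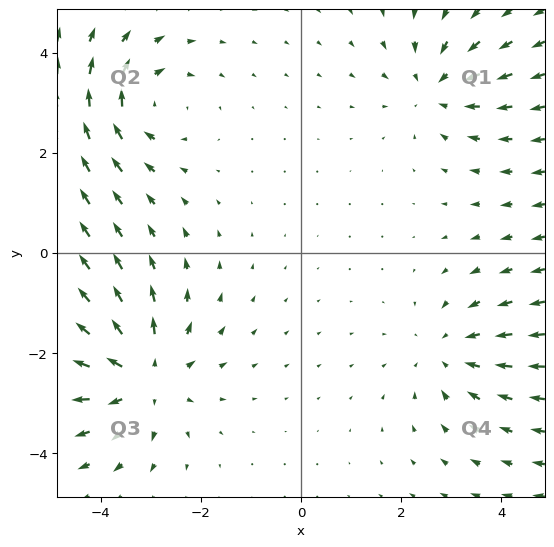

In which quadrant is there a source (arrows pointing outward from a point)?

The source sits at approximately (-3.2, -2.4), which lies in quadrant Q3. The divergence there is about +4, positive as expected for a source.

Q3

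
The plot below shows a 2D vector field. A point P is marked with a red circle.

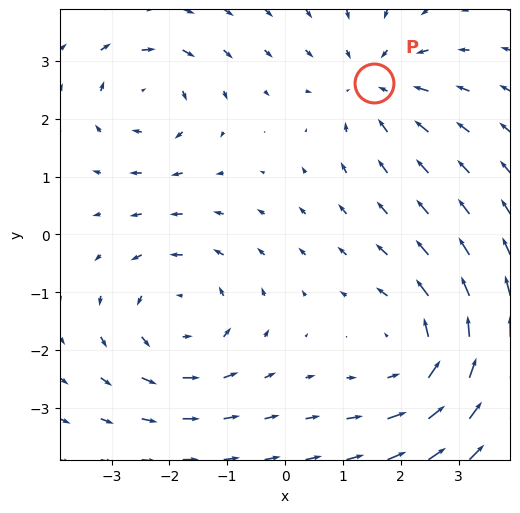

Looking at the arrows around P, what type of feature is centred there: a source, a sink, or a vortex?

sink

At P (1.5, 2.6) the arrows converge inward. Divergence about -3, curl ≈0 — negative divergence with near-zero curl is a sink.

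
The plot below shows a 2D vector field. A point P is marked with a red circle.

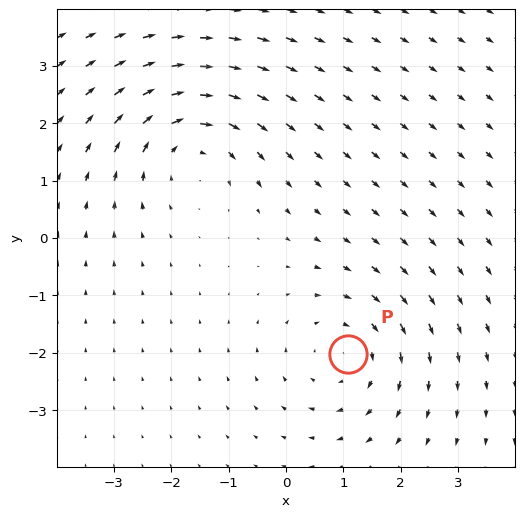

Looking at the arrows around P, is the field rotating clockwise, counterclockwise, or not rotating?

Near P at (1.1, -2.0) the arrows circulate clockwise. The curl (z-component) there is about -3; negative curl means clockwise rotation.

clockwise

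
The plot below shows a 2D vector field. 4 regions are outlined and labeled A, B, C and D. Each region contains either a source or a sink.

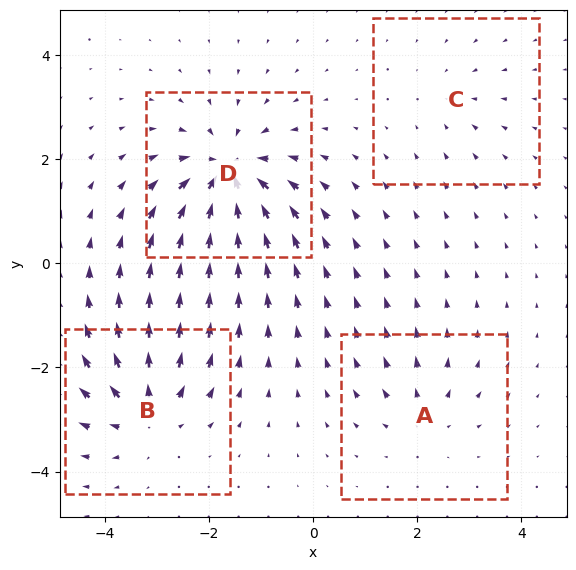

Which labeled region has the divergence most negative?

Divergence at each region's feature centre — A: about +4, B: about +6, C: about -2, D: about -8. Region D is most negative.

D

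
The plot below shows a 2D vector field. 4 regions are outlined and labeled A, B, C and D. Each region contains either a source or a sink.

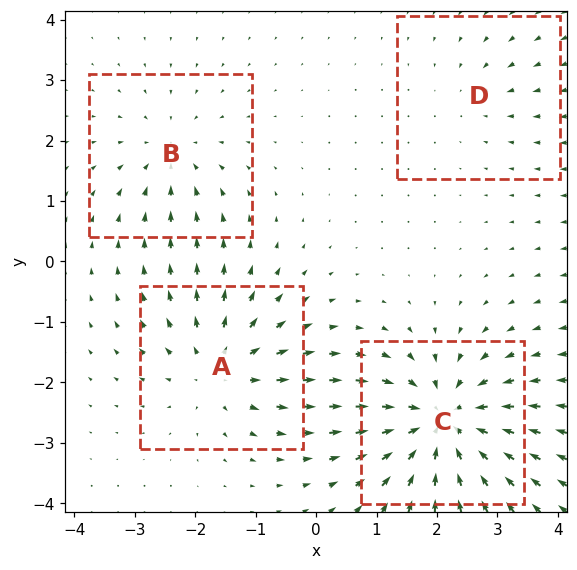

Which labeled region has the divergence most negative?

Divergence at each region's feature centre — A: about +5, B: about -4, C: about -7, D: about -2. Region C is most negative.

C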